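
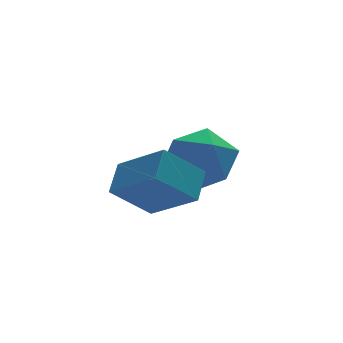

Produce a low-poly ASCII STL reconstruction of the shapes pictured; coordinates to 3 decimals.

solid 
facet normal -0.750 0.039 0.661
outer loop
vertex 1.666 1.566 0.858
vertex 0.997 2.68 0.033
vertex 1.192 0.911 0.359
endloop
endfacet
facet normal 0.435 -0.723 0.536
outer loop
vertex 2.183 0.86 -0.513
vertex 1.666 1.566 0.858
vertex 1.192 0.911 0.359
endloop
endfacet
facet normal -0.751 0.039 0.659
outer loop
vertex 1.192 0.911 0.359
vertex 0.997 2.68 0.033
vertex 0.524 2.026 -0.467
endloop
endfacet
facet normal -0.499 -0.689 -0.526
outer loop
vertex 0.524 2.026 -0.467
vertex 2.183 0.86 -0.513
vertex 1.192 0.911 0.359
endloop
endfacet
facet normal 0.498 0.689 0.526
outer loop
vertex 1.666 1.566 0.858
vertex 1.988 2.629 -0.839
vertex 0.997 2.68 0.033
endloop
endfacet
facet normal 0.434 -0.724 0.536
outer loop
vertex 2.656 1.514 -0.013
vertex 1.666 1.566 0.858
vertex 2.183 0.86 -0.513
endloop
endfacet
facet normal 0.499 0.689 0.526
outer loop
vertex 2.656 1.514 -0.013
vertex 1.988 2.629 -0.839
vertex 1.666 1.566 0.858
endloop
endfacet
facet normal -0.434 0.724 -0.536
outer loop
vertex 0.997 2.68 0.033
vertex 1.988 2.629 -0.839
vertex 0.524 2.026 -0.467
endloop
endfacet
facet normal -0.499 -0.689 -0.526
outer loop
vertex 1.514 1.974 -1.338
vertex 2.183 0.86 -0.513
vertex 0.524 2.026 -0.467
endloop
endfacet
facet normal -0.434 0.723 -0.537
outer loop
vertex 0.524 2.026 -0.467
vertex 1.988 2.629 -0.839
vertex 1.514 1.974 -1.338
endloop
endfacet
facet normal 0.750 -0.038 -0.660
outer loop
vertex 1.514 1.974 -1.338
vertex 2.656 1.514 -0.013
vertex 2.183 0.86 -0.513
endloop
endfacet
facet normal 0.750 -0.040 -0.660
outer loop
vertex 1.988 2.629 -0.839
vertex 2.656 1.514 -0.013
vertex 1.514 1.974 -1.338
endloop
endfacet
facet normal -0.233 0.598 0.767
outer loop
vertex 3.234 4.65 -0.53
vertex 2.849 3.843 -0.017
vertex 3.843 4.094 0.089
endloop
endfacet
facet normal 0.341 0.841 0.420
outer loop
vertex 3.234 4.65 -0.53
vertex 3.843 4.094 0.089
vertex 4.191 4.411 -0.828
endloop
endfacet
facet normal 0.157 0.953 -0.261
outer loop
vertex 3.234 4.65 -0.53
vertex 4.191 4.411 -0.828
vertex 3.412 4.355 -1.501
endloop
endfacet
facet normal -0.531 0.779 -0.334
outer loop
vertex 3.234 4.65 -0.53
vertex 3.412 4.355 -1.501
vertex 2.583 4.004 -1.0
endloop
endfacet
facet normal -0.772 0.560 0.301
outer loop
vertex 3.234 4.65 -0.53
vertex 2.583 4.004 -1.0
vertex 2.849 3.843 -0.017
endloop
endfacet
facet normal 0.839 0.330 0.432
outer loop
vertex 4.191 4.411 -0.828
vertex 3.843 4.094 0.089
vertex 4.397 3.456 -0.5
endloop
endfacet
facet normal -0.090 -0.063 0.994
outer loop
vertex 3.843 4.094 0.089
vertex 2.849 3.843 -0.017
vertex 3.568 3.105 0.001
endloop
endfacet
facet normal -0.963 -0.125 0.240
outer loop
vertex 2.849 3.843 -0.017
vertex 2.583 4.004 -1.0
vertex 2.789 3.049 -0.672
endloop
endfacet
facet normal -0.573 0.229 -0.787
outer loop
vertex 2.583 4.004 -1.0
vertex 3.412 4.355 -1.501
vertex 3.137 3.366 -1.589
endloop
endfacet
facet normal 0.541 0.511 -0.668
outer loop
vertex 3.412 4.355 -1.501
vertex 4.191 4.411 -0.828
vertex 4.131 3.617 -1.483
endloop
endfacet
facet normal 0.531 -0.779 0.334
outer loop
vertex 3.746 2.81 -0.97
vertex 4.397 3.456 -0.5
vertex 3.568 3.105 0.001
endloop
endfacet
facet normal -0.157 -0.953 0.261
outer loop
vertex 3.746 2.81 -0.97
vertex 3.568 3.105 0.001
vertex 2.789 3.049 -0.672
endloop
endfacet
facet normal -0.341 -0.841 -0.420
outer loop
vertex 3.746 2.81 -0.97
vertex 2.789 3.049 -0.672
vertex 3.137 3.366 -1.589
endloop
endfacet
facet normal 0.233 -0.598 -0.767
outer loop
vertex 3.746 2.81 -0.97
vertex 3.137 3.366 -1.589
vertex 4.131 3.617 -1.483
endloop
endfacet
facet normal 0.772 -0.560 -0.301
outer loop
vertex 3.746 2.81 -0.97
vertex 4.131 3.617 -1.483
vertex 4.397 3.456 -0.5
endloop
endfacet
facet normal 0.573 -0.229 0.787
outer loop
vertex 3.568 3.105 0.001
vertex 4.397 3.456 -0.5
vertex 3.843 4.094 0.089
endloop
endfacet
facet normal -0.541 -0.511 0.668
outer loop
vertex 2.789 3.049 -0.672
vertex 3.568 3.105 0.001
vertex 2.849 3.843 -0.017
endloop
endfacet
facet normal -0.839 -0.330 -0.432
outer loop
vertex 3.137 3.366 -1.589
vertex 2.789 3.049 -0.672
vertex 2.583 4.004 -1.0
endloop
endfacet
facet normal 0.090 0.063 -0.994
outer loop
vertex 4.131 3.617 -1.483
vertex 3.137 3.366 -1.589
vertex 3.412 4.355 -1.501
endloop
endfacet
facet normal 0.963 0.125 -0.240
outer loop
vertex 4.397 3.456 -0.5
vertex 4.131 3.617 -1.483
vertex 4.191 4.411 -0.828
endloop
endfacet

endsolid


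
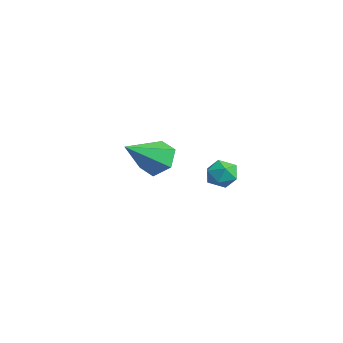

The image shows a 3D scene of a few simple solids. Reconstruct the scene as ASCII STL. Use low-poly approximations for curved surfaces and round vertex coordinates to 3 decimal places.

solid 
facet normal -0.995 -0.050 -0.084
outer loop
vertex 0.279 0.166 -3.317
vertex 0.252 -0.279 -2.732
vertex 0.208 0.45 -2.642
endloop
endfacet
facet normal -0.751 0.577 -0.322
outer loop
vertex 0.279 0.166 -3.317
vertex 0.208 0.45 -2.642
vertex 0.66 0.767 -3.128
endloop
endfacet
facet normal -0.286 0.448 -0.847
outer loop
vertex 0.279 0.166 -3.317
vertex 0.66 0.767 -3.128
vertex 0.984 0.234 -3.519
endloop
endfacet
facet normal -0.243 -0.259 -0.935
outer loop
vertex 0.279 0.166 -3.317
vertex 0.984 0.234 -3.519
vertex 0.732 -0.413 -3.274
endloop
endfacet
facet normal -0.681 -0.567 -0.463
outer loop
vertex 0.279 0.166 -3.317
vertex 0.732 -0.413 -3.274
vertex 0.252 -0.279 -2.732
endloop
endfacet
facet normal -0.398 0.893 0.212
outer loop
vertex 0.66 0.767 -3.128
vertex 0.208 0.45 -2.642
vertex 0.868 0.693 -2.426
endloop
endfacet
facet normal -0.794 -0.121 0.596
outer loop
vertex 0.208 0.45 -2.642
vertex 0.252 -0.279 -2.732
vertex 0.616 0.046 -2.181
endloop
endfacet
facet normal -0.286 -0.958 -0.016
outer loop
vertex 0.252 -0.279 -2.732
vertex 0.732 -0.413 -3.274
vertex 0.94 -0.487 -2.572
endloop
endfacet
facet normal 0.425 -0.461 -0.779
outer loop
vertex 0.732 -0.413 -3.274
vertex 0.984 0.234 -3.519
vertex 1.392 -0.17 -3.058
endloop
endfacet
facet normal 0.355 0.684 -0.638
outer loop
vertex 0.984 0.234 -3.519
vertex 0.66 0.767 -3.128
vertex 1.348 0.559 -2.968
endloop
endfacet
facet normal 0.243 0.259 0.935
outer loop
vertex 1.321 0.114 -2.383
vertex 0.868 0.693 -2.426
vertex 0.616 0.046 -2.181
endloop
endfacet
facet normal 0.286 -0.448 0.847
outer loop
vertex 1.321 0.114 -2.383
vertex 0.616 0.046 -2.181
vertex 0.94 -0.487 -2.572
endloop
endfacet
facet normal 0.751 -0.577 0.322
outer loop
vertex 1.321 0.114 -2.383
vertex 0.94 -0.487 -2.572
vertex 1.392 -0.17 -3.058
endloop
endfacet
facet normal 0.995 0.050 0.084
outer loop
vertex 1.321 0.114 -2.383
vertex 1.392 -0.17 -3.058
vertex 1.348 0.559 -2.968
endloop
endfacet
facet normal 0.681 0.567 0.463
outer loop
vertex 1.321 0.114 -2.383
vertex 1.348 0.559 -2.968
vertex 0.868 0.693 -2.426
endloop
endfacet
facet normal -0.425 0.461 0.779
outer loop
vertex 0.616 0.046 -2.181
vertex 0.868 0.693 -2.426
vertex 0.208 0.45 -2.642
endloop
endfacet
facet normal -0.355 -0.684 0.638
outer loop
vertex 0.94 -0.487 -2.572
vertex 0.616 0.046 -2.181
vertex 0.252 -0.279 -2.732
endloop
endfacet
facet normal 0.398 -0.893 -0.212
outer loop
vertex 1.392 -0.17 -3.058
vertex 0.94 -0.487 -2.572
vertex 0.732 -0.413 -3.274
endloop
endfacet
facet normal 0.794 0.121 -0.596
outer loop
vertex 1.348 0.559 -2.968
vertex 1.392 -0.17 -3.058
vertex 0.984 0.234 -3.519
endloop
endfacet
facet normal 0.286 0.958 0.016
outer loop
vertex 0.868 0.693 -2.426
vertex 1.348 0.559 -2.968
vertex 0.66 0.767 -3.128
endloop
endfacet
facet normal -0.397 0.750 -0.529
outer loop
vertex -3.918 -0.431 -3.201
vertex -4.337 -1.073 -3.796
vertex -4.808 -0.765 -3.006
endloop
endfacet
facet normal 0.118 0.247 0.962
outer loop
vertex -3.918 -0.431 -3.201
vertex -4.808 -0.765 -3.006
vertex -3.503 -2.647 -2.684
endloop
endfacet
facet normal -0.397 0.750 -0.529
outer loop
vertex -4.808 -0.765 -3.006
vertex -4.337 -1.073 -3.796
vertex -5.227 -1.406 -3.601
endloop
endfacet
facet normal -0.605 -0.292 0.741
outer loop
vertex -4.808 -0.765 -3.006
vertex -5.227 -1.406 -3.601
vertex -3.503 -2.647 -2.684
endloop
endfacet
facet normal -0.397 0.749 -0.530
outer loop
vertex -5.227 -1.406 -3.601
vertex -4.337 -1.073 -3.796
vertex -4.755 -1.715 -4.391
endloop
endfacet
facet normal -0.576 -0.817 -0.024
outer loop
vertex -5.227 -1.406 -3.601
vertex -4.755 -1.715 -4.391
vertex -3.503 -2.647 -2.684
endloop
endfacet
facet normal -0.398 0.749 -0.529
outer loop
vertex -4.755 -1.715 -4.391
vertex -4.337 -1.073 -3.796
vertex -3.866 -1.381 -4.586
endloop
endfacet
facet normal 0.177 -0.803 -0.569
outer loop
vertex -4.755 -1.715 -4.391
vertex -3.866 -1.381 -4.586
vertex -3.503 -2.647 -2.684
endloop
endfacet
facet normal -0.397 0.750 -0.529
outer loop
vertex -3.866 -1.381 -4.586
vertex -4.337 -1.073 -3.796
vertex -3.447 -0.739 -3.991
endloop
endfacet
facet normal 0.899 -0.265 -0.348
outer loop
vertex -3.866 -1.381 -4.586
vertex -3.447 -0.739 -3.991
vertex -3.503 -2.647 -2.684
endloop
endfacet
facet normal -0.397 0.750 -0.529
outer loop
vertex -3.447 -0.739 -3.991
vertex -4.337 -1.073 -3.796
vertex -3.918 -0.431 -3.201
endloop
endfacet
facet normal 0.871 0.260 0.417
outer loop
vertex -3.447 -0.739 -3.991
vertex -3.918 -0.431 -3.201
vertex -3.503 -2.647 -2.684
endloop
endfacet

endsolid


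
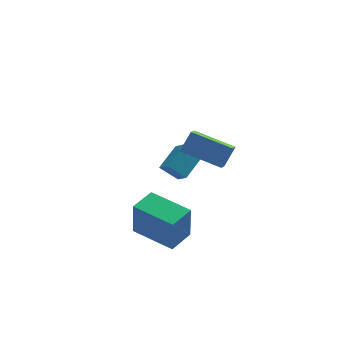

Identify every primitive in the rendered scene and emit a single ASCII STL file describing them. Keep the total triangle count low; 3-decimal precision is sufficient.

solid 
facet normal -0.665 -0.585 -0.464
outer loop
vertex 1.7 2.317 -3.282
vertex 0.931 2.652 -2.601
vertex 1.497 2.992 -3.842
endloop
endfacet
facet normal 0.711 -0.310 -0.631
outer loop
vertex 2.449 3.828 -3.179
vertex 1.7 2.317 -3.282
vertex 1.497 2.992 -3.842
endloop
endfacet
facet normal -0.666 -0.585 -0.464
outer loop
vertex 1.497 2.992 -3.842
vertex 0.931 2.652 -2.601
vertex 0.729 3.326 -3.161
endloop
endfacet
facet normal -0.225 0.750 -0.622
outer loop
vertex 0.729 3.326 -3.161
vertex 2.449 3.828 -3.179
vertex 1.497 2.992 -3.842
endloop
endfacet
facet normal 0.225 -0.750 0.623
outer loop
vertex 1.7 2.317 -3.282
vertex 1.883 3.488 -1.938
vertex 0.931 2.652 -2.601
endloop
endfacet
facet normal 0.712 -0.310 -0.630
outer loop
vertex 2.651 3.154 -2.619
vertex 1.7 2.317 -3.282
vertex 2.449 3.828 -3.179
endloop
endfacet
facet normal 0.226 -0.750 0.622
outer loop
vertex 2.651 3.154 -2.619
vertex 1.883 3.488 -1.938
vertex 1.7 2.317 -3.282
endloop
endfacet
facet normal -0.712 0.310 0.630
outer loop
vertex 0.931 2.652 -2.601
vertex 1.883 3.488 -1.938
vertex 0.729 3.326 -3.161
endloop
endfacet
facet normal -0.225 0.749 -0.623
outer loop
vertex 1.68 4.163 -2.498
vertex 2.449 3.828 -3.179
vertex 0.729 3.326 -3.161
endloop
endfacet
facet normal -0.712 0.309 0.631
outer loop
vertex 0.729 3.326 -3.161
vertex 1.883 3.488 -1.938
vertex 1.68 4.163 -2.498
endloop
endfacet
facet normal 0.665 0.585 0.464
outer loop
vertex 1.68 4.163 -2.498
vertex 2.651 3.154 -2.619
vertex 2.449 3.828 -3.179
endloop
endfacet
facet normal 0.666 0.585 0.464
outer loop
vertex 1.883 3.488 -1.938
vertex 2.651 3.154 -2.619
vertex 1.68 4.163 -2.498
endloop
endfacet
facet normal -0.515 -0.303 -0.802
outer loop
vertex 2.209 -1.48 0.016
vertex 0.708 -0.447 0.591
vertex 2.575 -0.639 -0.537
endloop
endfacet
facet normal 0.785 -0.540 -0.302
outer loop
vertex 3.132 -0.313 0.329
vertex 2.209 -1.48 0.016
vertex 2.575 -0.639 -0.537
endloop
endfacet
facet normal -0.515 -0.303 -0.802
outer loop
vertex 2.575 -0.639 -0.537
vertex 0.708 -0.447 0.591
vertex 1.074 0.393 0.038
endloop
endfacet
facet normal 0.342 0.785 -0.516
outer loop
vertex 1.074 0.393 0.038
vertex 3.132 -0.313 0.329
vertex 2.575 -0.639 -0.537
endloop
endfacet
facet normal -0.343 -0.785 0.516
outer loop
vertex 2.209 -1.48 0.016
vertex 1.265 -0.121 1.457
vertex 0.708 -0.447 0.591
endloop
endfacet
facet normal 0.786 -0.541 -0.301
outer loop
vertex 2.766 -1.153 0.882
vertex 2.209 -1.48 0.016
vertex 3.132 -0.313 0.329
endloop
endfacet
facet normal -0.342 -0.785 0.516
outer loop
vertex 2.766 -1.153 0.882
vertex 1.265 -0.121 1.457
vertex 2.209 -1.48 0.016
endloop
endfacet
facet normal -0.785 0.541 0.302
outer loop
vertex 0.708 -0.447 0.591
vertex 1.265 -0.121 1.457
vertex 1.074 0.393 0.038
endloop
endfacet
facet normal 0.342 0.785 -0.517
outer loop
vertex 1.631 0.72 0.904
vertex 3.132 -0.313 0.329
vertex 1.074 0.393 0.038
endloop
endfacet
facet normal -0.786 0.540 0.301
outer loop
vertex 1.074 0.393 0.038
vertex 1.265 -0.121 1.457
vertex 1.631 0.72 0.904
endloop
endfacet
facet normal 0.516 0.303 0.801
outer loop
vertex 1.631 0.72 0.904
vertex 2.766 -1.153 0.882
vertex 3.132 -0.313 0.329
endloop
endfacet
facet normal 0.515 0.303 0.802
outer loop
vertex 1.265 -0.121 1.457
vertex 2.766 -1.153 0.882
vertex 1.631 0.72 0.904
endloop
endfacet
facet normal -0.769 -0.628 -0.119
outer loop
vertex -0.198 -2.918 -2.053
vertex -1.5 -1.363 -1.837
vertex -0.155 -2.635 -3.83
endloop
endfacet
facet normal 0.638 -0.763 -0.106
outer loop
vertex 0.8 -1.857 -3.683
vertex -0.198 -2.918 -2.053
vertex -0.155 -2.635 -3.83
endloop
endfacet
facet normal -0.770 -0.627 -0.119
outer loop
vertex -0.155 -2.635 -3.83
vertex -1.5 -1.363 -1.837
vertex -1.456 -1.08 -3.614
endloop
endfacet
facet normal 0.024 0.157 -0.987
outer loop
vertex -1.456 -1.08 -3.614
vertex 0.8 -1.857 -3.683
vertex -0.155 -2.635 -3.83
endloop
endfacet
facet normal -0.024 -0.157 0.987
outer loop
vertex -0.198 -2.918 -2.053
vertex -0.545 -0.585 -1.69
vertex -1.5 -1.363 -1.837
endloop
endfacet
facet normal 0.638 -0.763 -0.106
outer loop
vertex 0.756 -2.14 -1.906
vertex -0.198 -2.918 -2.053
vertex 0.8 -1.857 -3.683
endloop
endfacet
facet normal -0.024 -0.157 0.987
outer loop
vertex 0.756 -2.14 -1.906
vertex -0.545 -0.585 -1.69
vertex -0.198 -2.918 -2.053
endloop
endfacet
facet normal -0.638 0.763 0.106
outer loop
vertex -1.5 -1.363 -1.837
vertex -0.545 -0.585 -1.69
vertex -1.456 -1.08 -3.614
endloop
endfacet
facet normal 0.024 0.157 -0.987
outer loop
vertex -0.502 -0.302 -3.467
vertex 0.8 -1.857 -3.683
vertex -1.456 -1.08 -3.614
endloop
endfacet
facet normal -0.638 0.763 0.106
outer loop
vertex -1.456 -1.08 -3.614
vertex -0.545 -0.585 -1.69
vertex -0.502 -0.302 -3.467
endloop
endfacet
facet normal 0.769 0.628 0.119
outer loop
vertex -0.502 -0.302 -3.467
vertex 0.756 -2.14 -1.906
vertex 0.8 -1.857 -3.683
endloop
endfacet
facet normal 0.770 0.627 0.119
outer loop
vertex -0.545 -0.585 -1.69
vertex 0.756 -2.14 -1.906
vertex -0.502 -0.302 -3.467
endloop
endfacet

endsolid


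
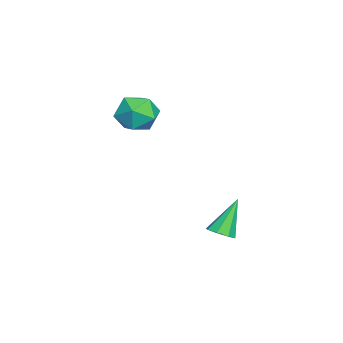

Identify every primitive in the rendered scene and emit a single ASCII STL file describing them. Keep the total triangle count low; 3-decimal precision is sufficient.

solid 
facet normal 0.336 -0.012 0.942
outer loop
vertex 1.702 -1.615 4.128
vertex 1.675 -2.771 4.123
vertex 2.632 -2.214 3.789
endloop
endfacet
facet normal 0.578 0.561 0.593
outer loop
vertex 1.702 -1.615 4.128
vertex 2.632 -2.214 3.789
vertex 2.31 -1.268 3.207
endloop
endfacet
facet normal 0.014 0.933 0.360
outer loop
vertex 1.702 -1.615 4.128
vertex 2.31 -1.268 3.207
vertex 1.154 -1.241 3.181
endloop
endfacet
facet normal -0.577 0.589 0.566
outer loop
vertex 1.702 -1.615 4.128
vertex 1.154 -1.241 3.181
vertex 0.762 -2.17 3.747
endloop
endfacet
facet normal -0.378 0.005 0.926
outer loop
vertex 1.702 -1.615 4.128
vertex 0.762 -2.17 3.747
vertex 1.675 -2.771 4.123
endloop
endfacet
facet normal 0.942 0.334 0.022
outer loop
vertex 2.31 -1.268 3.207
vertex 2.632 -2.214 3.789
vertex 2.658 -2.21 2.633
endloop
endfacet
facet normal 0.550 -0.593 0.588
outer loop
vertex 2.632 -2.214 3.789
vertex 1.675 -2.771 4.123
vertex 2.266 -3.139 3.199
endloop
endfacet
facet normal -0.604 -0.565 0.562
outer loop
vertex 1.675 -2.771 4.123
vertex 0.762 -2.17 3.747
vertex 1.11 -3.112 3.173
endloop
endfacet
facet normal -0.925 0.379 -0.020
outer loop
vertex 0.762 -2.17 3.747
vertex 1.154 -1.241 3.181
vertex 0.788 -2.166 2.591
endloop
endfacet
facet normal 0.030 0.935 -0.353
outer loop
vertex 1.154 -1.241 3.181
vertex 2.31 -1.268 3.207
vertex 1.745 -1.609 2.257
endloop
endfacet
facet normal 0.577 -0.589 -0.566
outer loop
vertex 1.718 -2.765 2.252
vertex 2.658 -2.21 2.633
vertex 2.266 -3.139 3.199
endloop
endfacet
facet normal -0.014 -0.933 -0.360
outer loop
vertex 1.718 -2.765 2.252
vertex 2.266 -3.139 3.199
vertex 1.11 -3.112 3.173
endloop
endfacet
facet normal -0.578 -0.561 -0.593
outer loop
vertex 1.718 -2.765 2.252
vertex 1.11 -3.112 3.173
vertex 0.788 -2.166 2.591
endloop
endfacet
facet normal -0.336 0.012 -0.942
outer loop
vertex 1.718 -2.765 2.252
vertex 0.788 -2.166 2.591
vertex 1.745 -1.609 2.257
endloop
endfacet
facet normal 0.378 -0.005 -0.926
outer loop
vertex 1.718 -2.765 2.252
vertex 1.745 -1.609 2.257
vertex 2.658 -2.21 2.633
endloop
endfacet
facet normal 0.925 -0.379 0.020
outer loop
vertex 2.266 -3.139 3.199
vertex 2.658 -2.21 2.633
vertex 2.632 -2.214 3.789
endloop
endfacet
facet normal -0.030 -0.935 0.353
outer loop
vertex 1.11 -3.112 3.173
vertex 2.266 -3.139 3.199
vertex 1.675 -2.771 4.123
endloop
endfacet
facet normal -0.942 -0.334 -0.022
outer loop
vertex 0.788 -2.166 2.591
vertex 1.11 -3.112 3.173
vertex 0.762 -2.17 3.747
endloop
endfacet
facet normal -0.550 0.593 -0.588
outer loop
vertex 1.745 -1.609 2.257
vertex 0.788 -2.166 2.591
vertex 1.154 -1.241 3.181
endloop
endfacet
facet normal 0.604 0.565 -0.562
outer loop
vertex 2.658 -2.21 2.633
vertex 1.745 -1.609 2.257
vertex 2.31 -1.268 3.207
endloop
endfacet
facet normal 0.451 -0.299 -0.841
outer loop
vertex 4.127 1.403 -2.58
vertex 3.814 1.932 -2.936
vertex 4.425 1.857 -2.582
endloop
endfacet
facet normal 0.534 -0.347 0.771
outer loop
vertex 4.127 1.403 -2.58
vertex 4.425 1.857 -2.582
vertex 2.886 2.548 -1.204
endloop
endfacet
facet normal 0.450 -0.300 -0.841
outer loop
vertex 4.425 1.857 -2.582
vertex 3.814 1.932 -2.936
vertex 4.366 2.355 -2.791
endloop
endfacet
facet normal 0.707 0.343 0.618
outer loop
vertex 4.425 1.857 -2.582
vertex 4.366 2.355 -2.791
vertex 2.886 2.548 -1.204
endloop
endfacet
facet normal 0.450 -0.299 -0.841
outer loop
vertex 4.366 2.355 -2.791
vertex 3.814 1.932 -2.936
vertex 3.983 2.605 -3.085
endloop
endfacet
facet normal 0.386 0.887 0.252
outer loop
vertex 4.366 2.355 -2.791
vertex 3.983 2.605 -3.085
vertex 2.886 2.548 -1.204
endloop
endfacet
facet normal 0.451 -0.299 -0.841
outer loop
vertex 3.983 2.605 -3.085
vertex 3.814 1.932 -2.936
vertex 3.502 2.461 -3.292
endloop
endfacet
facet normal -0.241 0.964 -0.111
outer loop
vertex 3.983 2.605 -3.085
vertex 3.502 2.461 -3.292
vertex 2.886 2.548 -1.204
endloop
endfacet
facet normal 0.451 -0.300 -0.841
outer loop
vertex 3.502 2.461 -3.292
vertex 3.814 1.932 -2.936
vertex 3.203 2.006 -3.29
endloop
endfacet
facet normal -0.807 0.529 -0.260
outer loop
vertex 3.502 2.461 -3.292
vertex 3.203 2.006 -3.29
vertex 2.886 2.548 -1.204
endloop
endfacet
facet normal 0.451 -0.299 -0.841
outer loop
vertex 3.203 2.006 -3.29
vertex 3.814 1.932 -2.936
vertex 3.263 1.508 -3.081
endloop
endfacet
facet normal -0.981 -0.163 -0.107
outer loop
vertex 3.203 2.006 -3.29
vertex 3.263 1.508 -3.081
vertex 2.886 2.548 -1.204
endloop
endfacet
facet normal 0.451 -0.298 -0.841
outer loop
vertex 3.263 1.508 -3.081
vertex 3.814 1.932 -2.936
vertex 3.646 1.258 -2.787
endloop
endfacet
facet normal -0.659 -0.706 0.259
outer loop
vertex 3.263 1.508 -3.081
vertex 3.646 1.258 -2.787
vertex 2.886 2.548 -1.204
endloop
endfacet
facet normal 0.452 -0.298 -0.841
outer loop
vertex 3.646 1.258 -2.787
vertex 3.814 1.932 -2.936
vertex 4.127 1.403 -2.58
endloop
endfacet
facet normal -0.032 -0.782 0.622
outer loop
vertex 3.646 1.258 -2.787
vertex 4.127 1.403 -2.58
vertex 2.886 2.548 -1.204
endloop
endfacet

endsolid


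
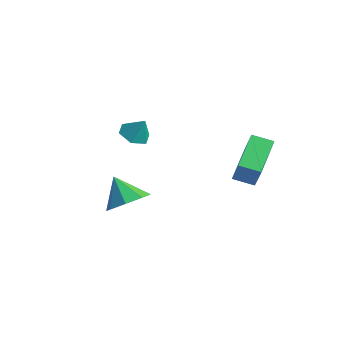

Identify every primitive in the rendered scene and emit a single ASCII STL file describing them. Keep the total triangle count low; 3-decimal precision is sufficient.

solid 
facet normal -0.490 0.195 -0.850
outer loop
vertex 0.551 3.329 2.312
vertex 1.348 4.008 2.008
vertex 1.552 1.73 1.368
endloop
endfacet
facet normal -0.731 -0.623 0.279
outer loop
vertex 2.352 1.412 2.752
vertex 0.551 3.329 2.312
vertex 1.552 1.73 1.368
endloop
endfacet
facet normal -0.491 0.195 -0.849
outer loop
vertex 1.552 1.73 1.368
vertex 1.348 4.008 2.008
vertex 2.349 2.408 1.063
endloop
endfacet
facet normal 0.474 -0.758 -0.448
outer loop
vertex 2.349 2.408 1.063
vertex 2.352 1.412 2.752
vertex 1.552 1.73 1.368
endloop
endfacet
facet normal -0.474 0.758 0.448
outer loop
vertex 0.551 3.329 2.312
vertex 2.148 3.69 3.392
vertex 1.348 4.008 2.008
endloop
endfacet
facet normal -0.731 -0.622 0.280
outer loop
vertex 1.351 3.012 3.697
vertex 0.551 3.329 2.312
vertex 2.352 1.412 2.752
endloop
endfacet
facet normal -0.474 0.758 0.447
outer loop
vertex 1.351 3.012 3.697
vertex 2.148 3.69 3.392
vertex 0.551 3.329 2.312
endloop
endfacet
facet normal 0.731 0.622 -0.280
outer loop
vertex 1.348 4.008 2.008
vertex 2.148 3.69 3.392
vertex 2.349 2.408 1.063
endloop
endfacet
facet normal 0.475 -0.758 -0.448
outer loop
vertex 3.149 2.091 2.448
vertex 2.352 1.412 2.752
vertex 2.349 2.408 1.063
endloop
endfacet
facet normal 0.731 0.623 -0.280
outer loop
vertex 2.349 2.408 1.063
vertex 2.148 3.69 3.392
vertex 3.149 2.091 2.448
endloop
endfacet
facet normal 0.490 -0.195 0.850
outer loop
vertex 3.149 2.091 2.448
vertex 1.351 3.012 3.697
vertex 2.352 1.412 2.752
endloop
endfacet
facet normal 0.490 -0.194 0.849
outer loop
vertex 2.148 3.69 3.392
vertex 1.351 3.012 3.697
vertex 3.149 2.091 2.448
endloop
endfacet
facet normal 0.642 0.033 -0.766
outer loop
vertex 0.13 -3.187 0.944
vertex -0.557 -2.523 0.397
vertex 0.275 -2.372 1.101
endloop
endfacet
facet normal 0.287 -0.230 0.930
outer loop
vertex 0.13 -3.187 0.944
vertex 0.275 -2.372 1.101
vertex -1.583 -2.577 1.623
endloop
endfacet
facet normal 0.642 0.033 -0.766
outer loop
vertex 0.275 -2.372 1.101
vertex -0.557 -2.523 0.397
vertex -0.067 -1.647 0.846
endloop
endfacet
facet normal 0.205 0.409 0.889
outer loop
vertex 0.275 -2.372 1.101
vertex -0.067 -1.647 0.846
vertex -1.583 -2.577 1.623
endloop
endfacet
facet normal 0.642 0.033 -0.766
outer loop
vertex -0.067 -1.647 0.846
vertex -0.557 -2.523 0.397
vertex -0.696 -1.435 0.328
endloop
endfacet
facet normal -0.199 0.799 0.568
outer loop
vertex -0.067 -1.647 0.846
vertex -0.696 -1.435 0.328
vertex -1.583 -2.577 1.623
endloop
endfacet
facet normal 0.642 0.033 -0.766
outer loop
vertex -0.696 -1.435 0.328
vertex -0.557 -2.523 0.397
vertex -1.243 -1.86 -0.149
endloop
endfacet
facet normal -0.687 0.710 0.155
outer loop
vertex -0.696 -1.435 0.328
vertex -1.243 -1.86 -0.149
vertex -1.583 -2.577 1.623
endloop
endfacet
facet normal 0.642 0.033 -0.766
outer loop
vertex -1.243 -1.86 -0.149
vertex -0.557 -2.523 0.397
vertex -1.388 -2.675 -0.306
endloop
endfacet
facet normal -0.975 0.194 -0.108
outer loop
vertex -1.243 -1.86 -0.149
vertex -1.388 -2.675 -0.306
vertex -1.583 -2.577 1.623
endloop
endfacet
facet normal 0.642 0.033 -0.766
outer loop
vertex -1.388 -2.675 -0.306
vertex -0.557 -2.523 0.397
vertex -1.046 -3.4 -0.051
endloop
endfacet
facet normal -0.893 -0.445 -0.068
outer loop
vertex -1.388 -2.675 -0.306
vertex -1.046 -3.4 -0.051
vertex -1.583 -2.577 1.623
endloop
endfacet
facet normal 0.642 0.033 -0.766
outer loop
vertex -1.046 -3.4 -0.051
vertex -0.557 -2.523 0.397
vertex -0.417 -3.612 0.467
endloop
endfacet
facet normal -0.490 -0.834 0.253
outer loop
vertex -1.046 -3.4 -0.051
vertex -0.417 -3.612 0.467
vertex -1.583 -2.577 1.623
endloop
endfacet
facet normal 0.642 0.033 -0.766
outer loop
vertex -0.417 -3.612 0.467
vertex -0.557 -2.523 0.397
vertex 0.13 -3.187 0.944
endloop
endfacet
facet normal -0.002 -0.746 0.666
outer loop
vertex -0.417 -3.612 0.467
vertex 0.13 -3.187 0.944
vertex -1.583 -2.577 1.623
endloop
endfacet
facet normal -0.443 -0.214 -0.871
outer loop
vertex -2.914 0.261 2.11
vertex -3.612 0.094 2.506
vertex -3.463 0.856 2.243
endloop
endfacet
facet normal 0.740 0.671 0.050
outer loop
vertex -2.914 0.261 2.11
vertex -3.463 0.856 2.243
vertex -3.088 0.346 3.534
endloop
endfacet
facet normal -0.444 -0.214 -0.870
outer loop
vertex -3.463 0.856 2.243
vertex -3.612 0.094 2.506
vertex -4.161 0.688 2.64
endloop
endfacet
facet normal -0.013 0.929 0.371
outer loop
vertex -3.463 0.856 2.243
vertex -4.161 0.688 2.64
vertex -3.088 0.346 3.534
endloop
endfacet
facet normal -0.444 -0.214 -0.870
outer loop
vertex -4.161 0.688 2.64
vertex -3.612 0.094 2.506
vertex -4.309 -0.074 2.903
endloop
endfacet
facet normal -0.524 0.367 0.769
outer loop
vertex -4.161 0.688 2.64
vertex -4.309 -0.074 2.903
vertex -3.088 0.346 3.534
endloop
endfacet
facet normal -0.444 -0.215 -0.870
outer loop
vertex -4.309 -0.074 2.903
vertex -3.612 0.094 2.506
vertex -3.76 -0.669 2.77
endloop
endfacet
facet normal -0.283 -0.450 0.847
outer loop
vertex -4.309 -0.074 2.903
vertex -3.76 -0.669 2.77
vertex -3.088 0.346 3.534
endloop
endfacet
facet normal -0.444 -0.215 -0.870
outer loop
vertex -3.76 -0.669 2.77
vertex -3.612 0.094 2.506
vertex -3.063 -0.501 2.373
endloop
endfacet
facet normal 0.471 -0.708 0.527
outer loop
vertex -3.76 -0.669 2.77
vertex -3.063 -0.501 2.373
vertex -3.088 0.346 3.534
endloop
endfacet
facet normal -0.443 -0.214 -0.871
outer loop
vertex -3.063 -0.501 2.373
vertex -3.612 0.094 2.506
vertex -2.914 0.261 2.11
endloop
endfacet
facet normal 0.981 -0.147 0.129
outer loop
vertex -3.063 -0.501 2.373
vertex -2.914 0.261 2.11
vertex -3.088 0.346 3.534
endloop
endfacet

endsolid


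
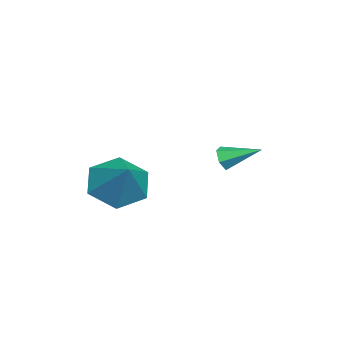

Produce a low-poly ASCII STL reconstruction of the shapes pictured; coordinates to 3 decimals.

solid 
facet normal -0.682 -0.326 -0.655
outer loop
vertex 1.406 -1.179 -4.005
vertex 0.694 -1.261 -3.223
vertex 0.783 -0.355 -3.767
endloop
endfacet
facet normal 0.711 0.629 -0.315
outer loop
vertex 1.406 -1.179 -4.005
vertex 0.783 -0.355 -3.767
vertex 1.826 -0.719 -2.137
endloop
endfacet
facet normal -0.681 -0.326 -0.655
outer loop
vertex 0.783 -0.355 -3.767
vertex 0.694 -1.261 -3.223
vertex 0.071 -0.436 -2.986
endloop
endfacet
facet normal 0.076 0.982 0.171
outer loop
vertex 0.783 -0.355 -3.767
vertex 0.071 -0.436 -2.986
vertex 1.826 -0.719 -2.137
endloop
endfacet
facet normal -0.682 -0.327 -0.655
outer loop
vertex 0.071 -0.436 -2.986
vertex 0.694 -1.261 -3.223
vertex -0.017 -1.342 -2.442
endloop
endfacet
facet normal -0.306 0.512 0.803
outer loop
vertex 0.071 -0.436 -2.986
vertex -0.017 -1.342 -2.442
vertex 1.826 -0.719 -2.137
endloop
endfacet
facet normal -0.682 -0.326 -0.655
outer loop
vertex -0.017 -1.342 -2.442
vertex 0.694 -1.261 -3.223
vertex 0.605 -2.166 -2.68
endloop
endfacet
facet normal -0.051 -0.313 0.948
outer loop
vertex -0.017 -1.342 -2.442
vertex 0.605 -2.166 -2.68
vertex 1.826 -0.719 -2.137
endloop
endfacet
facet normal -0.682 -0.326 -0.655
outer loop
vertex 0.605 -2.166 -2.68
vertex 0.694 -1.261 -3.223
vertex 1.317 -2.085 -3.461
endloop
endfacet
facet normal 0.584 -0.667 0.463
outer loop
vertex 0.605 -2.166 -2.68
vertex 1.317 -2.085 -3.461
vertex 1.826 -0.719 -2.137
endloop
endfacet
facet normal -0.682 -0.326 -0.655
outer loop
vertex 1.317 -2.085 -3.461
vertex 0.694 -1.261 -3.223
vertex 1.406 -1.179 -4.005
endloop
endfacet
facet normal 0.966 -0.196 -0.169
outer loop
vertex 1.317 -2.085 -3.461
vertex 1.406 -1.179 -4.005
vertex 1.826 -0.719 -2.137
endloop
endfacet
facet normal -0.097 -0.919 -0.383
outer loop
vertex -2.598 1.633 -3.895
vertex -2.896 1.501 -3.503
vertex -3.103 1.699 -3.925
endloop
endfacet
facet normal 0.128 0.638 -0.759
outer loop
vertex -2.598 1.633 -3.895
vertex -3.103 1.699 -3.925
vertex -2.764 2.759 -2.977
endloop
endfacet
facet normal -0.097 -0.919 -0.383
outer loop
vertex -3.103 1.699 -3.925
vertex -2.896 1.501 -3.503
vertex -3.401 1.567 -3.533
endloop
endfacet
facet normal -0.737 0.566 -0.370
outer loop
vertex -3.103 1.699 -3.925
vertex -3.401 1.567 -3.533
vertex -2.764 2.759 -2.977
endloop
endfacet
facet normal -0.097 -0.918 -0.383
outer loop
vertex -3.401 1.567 -3.533
vertex -2.896 1.501 -3.503
vertex -3.195 1.369 -3.111
endloop
endfacet
facet normal -0.836 0.210 0.507
outer loop
vertex -3.401 1.567 -3.533
vertex -3.195 1.369 -3.111
vertex -2.764 2.759 -2.977
endloop
endfacet
facet normal -0.097 -0.918 -0.383
outer loop
vertex -3.195 1.369 -3.111
vertex -2.896 1.501 -3.503
vertex -2.69 1.303 -3.081
endloop
endfacet
facet normal -0.069 -0.075 0.995
outer loop
vertex -3.195 1.369 -3.111
vertex -2.69 1.303 -3.081
vertex -2.764 2.759 -2.977
endloop
endfacet
facet normal -0.097 -0.918 -0.384
outer loop
vertex -2.69 1.303 -3.081
vertex -2.896 1.501 -3.503
vertex -2.392 1.435 -3.472
endloop
endfacet
facet normal 0.796 -0.003 0.606
outer loop
vertex -2.69 1.303 -3.081
vertex -2.392 1.435 -3.472
vertex -2.764 2.759 -2.977
endloop
endfacet
facet normal -0.097 -0.919 -0.383
outer loop
vertex -2.392 1.435 -3.472
vertex -2.896 1.501 -3.503
vertex -2.598 1.633 -3.895
endloop
endfacet
facet normal 0.896 0.353 -0.271
outer loop
vertex -2.392 1.435 -3.472
vertex -2.598 1.633 -3.895
vertex -2.764 2.759 -2.977
endloop
endfacet

endsolid


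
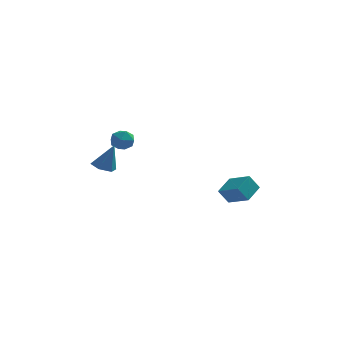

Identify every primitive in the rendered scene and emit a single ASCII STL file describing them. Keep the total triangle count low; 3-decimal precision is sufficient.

solid 
facet normal -0.355 -0.055 -0.933
outer loop
vertex -3.272 -1.746 -0.456
vertex -3.913 -1.914 -0.202
vertex -3.74 -1.233 -0.308
endloop
endfacet
facet normal 0.746 0.663 0.063
outer loop
vertex -3.272 -1.746 -0.456
vertex -3.74 -1.233 -0.308
vertex -3.347 -1.826 1.282
endloop
endfacet
facet normal -0.357 -0.055 -0.933
outer loop
vertex -3.74 -1.233 -0.308
vertex -3.913 -1.914 -0.202
vertex -4.381 -1.401 -0.053
endloop
endfacet
facet normal -0.096 0.925 0.369
outer loop
vertex -3.74 -1.233 -0.308
vertex -4.381 -1.401 -0.053
vertex -3.347 -1.826 1.282
endloop
endfacet
facet normal -0.357 -0.055 -0.933
outer loop
vertex -4.381 -1.401 -0.053
vertex -3.913 -1.914 -0.202
vertex -4.554 -2.082 0.053
endloop
endfacet
facet normal -0.713 0.281 0.642
outer loop
vertex -4.381 -1.401 -0.053
vertex -4.554 -2.082 0.053
vertex -3.347 -1.826 1.282
endloop
endfacet
facet normal -0.356 -0.056 -0.933
outer loop
vertex -4.554 -2.082 0.053
vertex -3.913 -1.914 -0.202
vertex -4.086 -2.594 -0.095
endloop
endfacet
facet normal -0.489 -0.623 0.610
outer loop
vertex -4.554 -2.082 0.053
vertex -4.086 -2.594 -0.095
vertex -3.347 -1.826 1.282
endloop
endfacet
facet normal -0.356 -0.056 -0.933
outer loop
vertex -4.086 -2.594 -0.095
vertex -3.913 -1.914 -0.202
vertex -3.445 -2.426 -0.35
endloop
endfacet
facet normal 0.353 -0.885 0.304
outer loop
vertex -4.086 -2.594 -0.095
vertex -3.445 -2.426 -0.35
vertex -3.347 -1.826 1.282
endloop
endfacet
facet normal -0.355 -0.055 -0.933
outer loop
vertex -3.445 -2.426 -0.35
vertex -3.913 -1.914 -0.202
vertex -3.272 -1.746 -0.456
endloop
endfacet
facet normal 0.970 -0.242 0.031
outer loop
vertex -3.445 -2.426 -0.35
vertex -3.272 -1.746 -0.456
vertex -3.347 -1.826 1.282
endloop
endfacet
facet normal -0.984 -0.143 0.104
outer loop
vertex -3.758 0.779 0.631
vertex -3.662 0.036 0.518
vertex -3.629 0.321 1.219
endloop
endfacet
facet normal -0.766 0.415 0.491
outer loop
vertex -3.758 0.779 0.631
vertex -3.629 0.321 1.219
vertex -3.287 0.995 1.183
endloop
endfacet
facet normal -0.462 0.886 0.047
outer loop
vertex -3.758 0.779 0.631
vertex -3.287 0.995 1.183
vertex -3.108 1.127 0.459
endloop
endfacet
facet normal -0.493 0.618 -0.613
outer loop
vertex -3.758 0.779 0.631
vertex -3.108 1.127 0.459
vertex -3.34 0.535 0.049
endloop
endfacet
facet normal -0.816 -0.017 -0.578
outer loop
vertex -3.758 0.779 0.631
vertex -3.34 0.535 0.049
vertex -3.662 0.036 0.518
endloop
endfacet
facet normal -0.265 0.185 0.946
outer loop
vertex -3.287 0.995 1.183
vertex -3.629 0.321 1.219
vertex -2.9 0.385 1.411
endloop
endfacet
facet normal -0.620 -0.716 0.320
outer loop
vertex -3.629 0.321 1.219
vertex -3.662 0.036 0.518
vertex -3.132 -0.207 1.001
endloop
endfacet
facet normal -0.347 -0.514 -0.785
outer loop
vertex -3.662 0.036 0.518
vertex -3.34 0.535 0.049
vertex -2.953 -0.075 0.277
endloop
endfacet
facet normal 0.176 0.513 -0.840
outer loop
vertex -3.34 0.535 0.049
vertex -3.108 1.127 0.459
vertex -2.611 0.599 0.241
endloop
endfacet
facet normal 0.226 0.947 0.229
outer loop
vertex -3.108 1.127 0.459
vertex -3.287 0.995 1.183
vertex -2.578 0.884 0.942
endloop
endfacet
facet normal 0.493 -0.618 0.613
outer loop
vertex -2.482 0.141 0.829
vertex -2.9 0.385 1.411
vertex -3.132 -0.207 1.001
endloop
endfacet
facet normal 0.462 -0.886 -0.047
outer loop
vertex -2.482 0.141 0.829
vertex -3.132 -0.207 1.001
vertex -2.953 -0.075 0.277
endloop
endfacet
facet normal 0.766 -0.415 -0.491
outer loop
vertex -2.482 0.141 0.829
vertex -2.953 -0.075 0.277
vertex -2.611 0.599 0.241
endloop
endfacet
facet normal 0.984 0.143 -0.104
outer loop
vertex -2.482 0.141 0.829
vertex -2.611 0.599 0.241
vertex -2.578 0.884 0.942
endloop
endfacet
facet normal 0.816 0.017 0.578
outer loop
vertex -2.482 0.141 0.829
vertex -2.578 0.884 0.942
vertex -2.9 0.385 1.411
endloop
endfacet
facet normal -0.176 -0.513 0.840
outer loop
vertex -3.132 -0.207 1.001
vertex -2.9 0.385 1.411
vertex -3.629 0.321 1.219
endloop
endfacet
facet normal -0.226 -0.947 -0.229
outer loop
vertex -2.953 -0.075 0.277
vertex -3.132 -0.207 1.001
vertex -3.662 0.036 0.518
endloop
endfacet
facet normal 0.265 -0.185 -0.946
outer loop
vertex -2.611 0.599 0.241
vertex -2.953 -0.075 0.277
vertex -3.34 0.535 0.049
endloop
endfacet
facet normal 0.620 0.716 -0.320
outer loop
vertex -2.578 0.884 0.942
vertex -2.611 0.599 0.241
vertex -3.108 1.127 0.459
endloop
endfacet
facet normal 0.347 0.514 0.785
outer loop
vertex -2.9 0.385 1.411
vertex -2.578 0.884 0.942
vertex -3.287 0.995 1.183
endloop
endfacet
facet normal -0.540 -0.088 0.837
outer loop
vertex 3.584 -2.336 -0.546
vertex 2.557 -1.505 -1.121
vertex 3.028 -3.343 -1.011
endloop
endfacet
facet normal 0.712 -0.577 0.399
outer loop
vertex 3.563 -3.255 -1.839
vertex 3.584 -2.336 -0.546
vertex 3.028 -3.343 -1.011
endloop
endfacet
facet normal -0.540 -0.088 0.837
outer loop
vertex 3.028 -3.343 -1.011
vertex 2.557 -1.505 -1.121
vertex 2.002 -2.512 -1.585
endloop
endfacet
facet normal -0.447 -0.812 -0.375
outer loop
vertex 2.002 -2.512 -1.585
vertex 3.563 -3.255 -1.839
vertex 3.028 -3.343 -1.011
endloop
endfacet
facet normal 0.447 0.812 0.375
outer loop
vertex 3.584 -2.336 -0.546
vertex 3.092 -1.417 -1.949
vertex 2.557 -1.505 -1.121
endloop
endfacet
facet normal 0.713 -0.577 0.398
outer loop
vertex 4.118 -2.248 -1.375
vertex 3.584 -2.336 -0.546
vertex 3.563 -3.255 -1.839
endloop
endfacet
facet normal 0.448 0.812 0.375
outer loop
vertex 4.118 -2.248 -1.375
vertex 3.092 -1.417 -1.949
vertex 3.584 -2.336 -0.546
endloop
endfacet
facet normal -0.713 0.577 -0.399
outer loop
vertex 2.557 -1.505 -1.121
vertex 3.092 -1.417 -1.949
vertex 2.002 -2.512 -1.585
endloop
endfacet
facet normal -0.447 -0.812 -0.374
outer loop
vertex 2.536 -2.424 -2.414
vertex 3.563 -3.255 -1.839
vertex 2.002 -2.512 -1.585
endloop
endfacet
facet normal -0.713 0.577 -0.398
outer loop
vertex 2.002 -2.512 -1.585
vertex 3.092 -1.417 -1.949
vertex 2.536 -2.424 -2.414
endloop
endfacet
facet normal 0.540 0.088 -0.837
outer loop
vertex 2.536 -2.424 -2.414
vertex 4.118 -2.248 -1.375
vertex 3.563 -3.255 -1.839
endloop
endfacet
facet normal 0.540 0.088 -0.837
outer loop
vertex 3.092 -1.417 -1.949
vertex 4.118 -2.248 -1.375
vertex 2.536 -2.424 -2.414
endloop
endfacet

endsolid


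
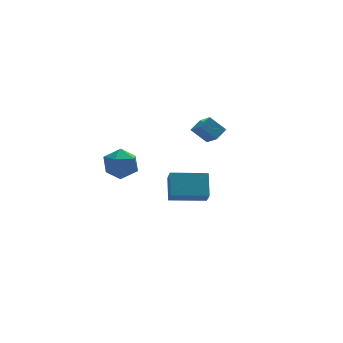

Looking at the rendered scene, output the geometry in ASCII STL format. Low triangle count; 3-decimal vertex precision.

solid 
facet normal -0.986 0.148 0.072
outer loop
vertex 0.268 -4.074 0.848
vertex 0.491 -3.041 1.78
vertex 0.314 -3.404 0.094
endloop
endfacet
facet normal -0.158 -0.733 -0.661
outer loop
vertex 2.149 -3.679 -0.04
vertex 0.268 -4.074 0.848
vertex 0.314 -3.404 0.094
endloop
endfacet
facet normal -0.986 0.148 0.072
outer loop
vertex 0.314 -3.404 0.094
vertex 0.491 -3.041 1.78
vertex 0.537 -2.37 1.026
endloop
endfacet
facet normal 0.045 0.663 -0.747
outer loop
vertex 0.537 -2.37 1.026
vertex 2.149 -3.679 -0.04
vertex 0.314 -3.404 0.094
endloop
endfacet
facet normal -0.045 -0.664 0.747
outer loop
vertex 0.268 -4.074 0.848
vertex 2.326 -3.316 1.646
vertex 0.491 -3.041 1.78
endloop
endfacet
facet normal -0.159 -0.733 -0.662
outer loop
vertex 2.103 -4.35 0.714
vertex 0.268 -4.074 0.848
vertex 2.149 -3.679 -0.04
endloop
endfacet
facet normal -0.045 -0.663 0.747
outer loop
vertex 2.103 -4.35 0.714
vertex 2.326 -3.316 1.646
vertex 0.268 -4.074 0.848
endloop
endfacet
facet normal 0.158 0.733 0.662
outer loop
vertex 0.491 -3.041 1.78
vertex 2.326 -3.316 1.646
vertex 0.537 -2.37 1.026
endloop
endfacet
facet normal 0.045 0.664 -0.747
outer loop
vertex 2.372 -2.646 0.892
vertex 2.149 -3.679 -0.04
vertex 0.537 -2.37 1.026
endloop
endfacet
facet normal 0.159 0.733 0.661
outer loop
vertex 0.537 -2.37 1.026
vertex 2.326 -3.316 1.646
vertex 2.372 -2.646 0.892
endloop
endfacet
facet normal 0.986 -0.148 -0.072
outer loop
vertex 2.372 -2.646 0.892
vertex 2.103 -4.35 0.714
vertex 2.149 -3.679 -0.04
endloop
endfacet
facet normal 0.986 -0.148 -0.072
outer loop
vertex 2.326 -3.316 1.646
vertex 2.103 -4.35 0.714
vertex 2.372 -2.646 0.892
endloop
endfacet
facet normal -0.604 0.797 -0.016
outer loop
vertex -1.222 3.499 -1.49
vertex -1.432 3.36 -0.48
vertex -0.632 3.961 -0.767
endloop
endfacet
facet normal -0.077 0.867 -0.492
outer loop
vertex -1.222 3.499 -1.49
vertex -0.632 3.961 -0.767
vertex -0.187 3.527 -1.602
endloop
endfacet
facet normal -0.111 0.316 -0.942
outer loop
vertex -1.222 3.499 -1.49
vertex -0.187 3.527 -1.602
vertex -0.712 2.658 -1.832
endloop
endfacet
facet normal -0.659 -0.097 -0.746
outer loop
vertex -1.222 3.499 -1.49
vertex -0.712 2.658 -1.832
vertex -1.482 2.555 -1.138
endloop
endfacet
facet normal -0.964 0.201 -0.173
outer loop
vertex -1.222 3.499 -1.49
vertex -1.482 2.555 -1.138
vertex -1.432 3.36 -0.48
endloop
endfacet
facet normal 0.543 0.828 -0.141
outer loop
vertex -0.187 3.527 -1.602
vertex -0.632 3.961 -0.767
vertex 0.242 3.405 -0.662
endloop
endfacet
facet normal -0.310 0.713 0.629
outer loop
vertex -0.632 3.961 -0.767
vertex -1.432 3.36 -0.48
vertex -0.528 3.302 0.032
endloop
endfacet
facet normal -0.893 -0.251 0.375
outer loop
vertex -1.432 3.36 -0.48
vertex -1.482 2.555 -1.138
vertex -1.053 2.433 -0.198
endloop
endfacet
facet normal -0.399 -0.732 -0.552
outer loop
vertex -1.482 2.555 -1.138
vertex -0.712 2.658 -1.832
vertex -0.608 1.999 -1.033
endloop
endfacet
facet normal 0.489 -0.065 -0.870
outer loop
vertex -0.712 2.658 -1.832
vertex -0.187 3.527 -1.602
vertex 0.192 2.6 -1.32
endloop
endfacet
facet normal 0.659 0.097 0.746
outer loop
vertex -0.018 2.461 -0.31
vertex 0.242 3.405 -0.662
vertex -0.528 3.302 0.032
endloop
endfacet
facet normal 0.111 -0.316 0.942
outer loop
vertex -0.018 2.461 -0.31
vertex -0.528 3.302 0.032
vertex -1.053 2.433 -0.198
endloop
endfacet
facet normal 0.077 -0.867 0.492
outer loop
vertex -0.018 2.461 -0.31
vertex -1.053 2.433 -0.198
vertex -0.608 1.999 -1.033
endloop
endfacet
facet normal 0.604 -0.797 0.016
outer loop
vertex -0.018 2.461 -0.31
vertex -0.608 1.999 -1.033
vertex 0.192 2.6 -1.32
endloop
endfacet
facet normal 0.964 -0.201 0.173
outer loop
vertex -0.018 2.461 -0.31
vertex 0.192 2.6 -1.32
vertex 0.242 3.405 -0.662
endloop
endfacet
facet normal 0.399 0.732 0.552
outer loop
vertex -0.528 3.302 0.032
vertex 0.242 3.405 -0.662
vertex -0.632 3.961 -0.767
endloop
endfacet
facet normal -0.489 0.065 0.870
outer loop
vertex -1.053 2.433 -0.198
vertex -0.528 3.302 0.032
vertex -1.432 3.36 -0.48
endloop
endfacet
facet normal -0.543 -0.828 0.141
outer loop
vertex -0.608 1.999 -1.033
vertex -1.053 2.433 -0.198
vertex -1.482 2.555 -1.138
endloop
endfacet
facet normal 0.310 -0.713 -0.629
outer loop
vertex 0.192 2.6 -1.32
vertex -0.608 1.999 -1.033
vertex -0.712 2.658 -1.832
endloop
endfacet
facet normal 0.893 0.251 -0.375
outer loop
vertex 0.242 3.405 -0.662
vertex 0.192 2.6 -1.32
vertex -0.187 3.527 -1.602
endloop
endfacet
facet normal -0.654 0.336 0.677
outer loop
vertex 3.119 1.284 2.256
vertex 3.731 1.721 2.63
vertex 2.87 2.25 1.536
endloop
endfacet
facet normal -0.729 -0.520 -0.445
outer loop
vertex 3.629 1.859 0.75
vertex 3.119 1.284 2.256
vertex 2.87 2.25 1.536
endloop
endfacet
facet normal -0.654 0.337 0.678
outer loop
vertex 2.87 2.25 1.536
vertex 3.731 1.721 2.63
vertex 3.483 2.687 1.91
endloop
endfacet
facet normal -0.202 0.785 -0.586
outer loop
vertex 3.483 2.687 1.91
vertex 3.629 1.859 0.75
vertex 2.87 2.25 1.536
endloop
endfacet
facet normal 0.202 -0.785 0.586
outer loop
vertex 3.119 1.284 2.256
vertex 4.49 1.33 1.844
vertex 3.731 1.721 2.63
endloop
endfacet
facet normal -0.730 -0.519 -0.445
outer loop
vertex 3.877 0.893 1.47
vertex 3.119 1.284 2.256
vertex 3.629 1.859 0.75
endloop
endfacet
facet normal 0.202 -0.785 0.586
outer loop
vertex 3.877 0.893 1.47
vertex 4.49 1.33 1.844
vertex 3.119 1.284 2.256
endloop
endfacet
facet normal 0.729 0.519 0.446
outer loop
vertex 3.731 1.721 2.63
vertex 4.49 1.33 1.844
vertex 3.483 2.687 1.91
endloop
endfacet
facet normal -0.202 0.785 -0.586
outer loop
vertex 4.241 2.296 1.124
vertex 3.629 1.859 0.75
vertex 3.483 2.687 1.91
endloop
endfacet
facet normal 0.729 0.520 0.445
outer loop
vertex 3.483 2.687 1.91
vertex 4.49 1.33 1.844
vertex 4.241 2.296 1.124
endloop
endfacet
facet normal 0.654 -0.337 -0.677
outer loop
vertex 4.241 2.296 1.124
vertex 3.877 0.893 1.47
vertex 3.629 1.859 0.75
endloop
endfacet
facet normal 0.654 -0.337 -0.678
outer loop
vertex 4.49 1.33 1.844
vertex 3.877 0.893 1.47
vertex 4.241 2.296 1.124
endloop
endfacet

endsolid


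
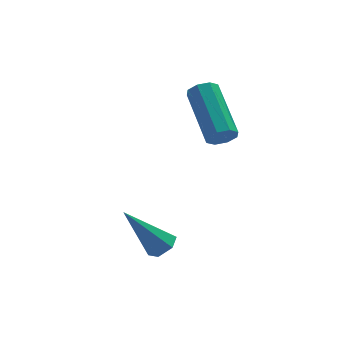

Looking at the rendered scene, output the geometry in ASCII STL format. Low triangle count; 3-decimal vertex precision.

solid 
facet normal 0.034 -0.882 -0.469
outer loop
vertex 3.628 0.843 2.199
vertex 3.465 1.075 1.751
vertex 3.937 0.976 1.971
endloop
endfacet
facet normal 0.649 -0.339 0.681
outer loop
vertex 3.628 0.843 2.199
vertex 3.937 0.976 1.971
vertex 3.558 2.712 3.196
endloop
endfacet
facet normal 0.647 -0.340 0.682
outer loop
vertex 3.558 2.712 3.196
vertex 3.937 0.976 1.971
vertex 3.867 2.845 2.969
endloop
endfacet
facet normal -0.033 0.881 0.471
outer loop
vertex 3.558 2.712 3.196
vertex 3.867 2.845 2.969
vertex 3.395 2.945 2.749
endloop
endfacet
facet normal 0.034 -0.882 -0.470
outer loop
vertex 3.937 0.976 1.971
vertex 3.465 1.075 1.751
vertex 3.969 1.167 1.615
endloop
endfacet
facet normal 0.996 -0.008 0.085
outer loop
vertex 3.937 0.976 1.971
vertex 3.969 1.167 1.615
vertex 3.867 2.845 2.969
endloop
endfacet
facet normal 0.996 -0.008 0.085
outer loop
vertex 3.867 2.845 2.969
vertex 3.969 1.167 1.615
vertex 3.899 3.036 2.612
endloop
endfacet
facet normal -0.032 0.882 0.469
outer loop
vertex 3.867 2.845 2.969
vertex 3.899 3.036 2.612
vertex 3.395 2.945 2.749
endloop
endfacet
facet normal 0.034 -0.882 -0.470
outer loop
vertex 3.969 1.167 1.615
vertex 3.465 1.075 1.751
vertex 3.706 1.304 1.339
endloop
endfacet
facet normal 0.760 0.328 -0.561
outer loop
vertex 3.969 1.167 1.615
vertex 3.706 1.304 1.339
vertex 3.899 3.036 2.612
endloop
endfacet
facet normal 0.760 0.327 -0.561
outer loop
vertex 3.899 3.036 2.612
vertex 3.706 1.304 1.339
vertex 3.636 3.174 2.336
endloop
endfacet
facet normal -0.031 0.882 0.471
outer loop
vertex 3.899 3.036 2.612
vertex 3.636 3.174 2.336
vertex 3.395 2.945 2.749
endloop
endfacet
facet normal 0.032 -0.881 -0.471
outer loop
vertex 3.706 1.304 1.339
vertex 3.465 1.075 1.751
vertex 3.302 1.308 1.304
endloop
endfacet
facet normal 0.081 0.471 -0.878
outer loop
vertex 3.706 1.304 1.339
vertex 3.302 1.308 1.304
vertex 3.636 3.174 2.336
endloop
endfacet
facet normal 0.080 0.471 -0.878
outer loop
vertex 3.636 3.174 2.336
vertex 3.302 1.308 1.304
vertex 3.232 3.177 2.301
endloop
endfacet
facet normal -0.034 0.882 0.469
outer loop
vertex 3.636 3.174 2.336
vertex 3.232 3.177 2.301
vertex 3.395 2.945 2.749
endloop
endfacet
facet normal 0.033 -0.881 -0.471
outer loop
vertex 3.302 1.308 1.304
vertex 3.465 1.075 1.751
vertex 2.993 1.175 1.531
endloop
endfacet
facet normal -0.647 0.340 -0.682
outer loop
vertex 3.302 1.308 1.304
vertex 2.993 1.175 1.531
vertex 3.232 3.177 2.301
endloop
endfacet
facet normal -0.649 0.339 -0.681
outer loop
vertex 3.232 3.177 2.301
vertex 2.993 1.175 1.531
vertex 2.923 3.044 2.529
endloop
endfacet
facet normal -0.034 0.882 0.469
outer loop
vertex 3.232 3.177 2.301
vertex 2.923 3.044 2.529
vertex 3.395 2.945 2.749
endloop
endfacet
facet normal 0.032 -0.882 -0.469
outer loop
vertex 2.993 1.175 1.531
vertex 3.465 1.075 1.751
vertex 2.961 0.984 1.888
endloop
endfacet
facet normal -0.996 0.008 -0.085
outer loop
vertex 2.993 1.175 1.531
vertex 2.961 0.984 1.888
vertex 2.923 3.044 2.529
endloop
endfacet
facet normal -0.996 0.008 -0.085
outer loop
vertex 2.923 3.044 2.529
vertex 2.961 0.984 1.888
vertex 2.891 2.853 2.885
endloop
endfacet
facet normal -0.034 0.882 0.470
outer loop
vertex 2.923 3.044 2.529
vertex 2.891 2.853 2.885
vertex 3.395 2.945 2.749
endloop
endfacet
facet normal 0.031 -0.882 -0.471
outer loop
vertex 2.961 0.984 1.888
vertex 3.465 1.075 1.751
vertex 3.224 0.846 2.164
endloop
endfacet
facet normal -0.760 -0.328 0.561
outer loop
vertex 2.961 0.984 1.888
vertex 3.224 0.846 2.164
vertex 2.891 2.853 2.885
endloop
endfacet
facet normal -0.760 -0.328 0.561
outer loop
vertex 2.891 2.853 2.885
vertex 3.224 0.846 2.164
vertex 3.154 2.716 3.161
endloop
endfacet
facet normal -0.034 0.882 0.470
outer loop
vertex 2.891 2.853 2.885
vertex 3.154 2.716 3.161
vertex 3.395 2.945 2.749
endloop
endfacet
facet normal 0.034 -0.882 -0.469
outer loop
vertex 3.224 0.846 2.164
vertex 3.465 1.075 1.751
vertex 3.628 0.843 2.199
endloop
endfacet
facet normal -0.080 -0.471 0.878
outer loop
vertex 3.224 0.846 2.164
vertex 3.628 0.843 2.199
vertex 3.154 2.716 3.161
endloop
endfacet
facet normal -0.081 -0.471 0.878
outer loop
vertex 3.154 2.716 3.161
vertex 3.628 0.843 2.199
vertex 3.558 2.712 3.196
endloop
endfacet
facet normal -0.032 0.881 0.471
outer loop
vertex 3.154 2.716 3.161
vertex 3.558 2.712 3.196
vertex 3.395 2.945 2.749
endloop
endfacet
facet normal 0.574 -0.178 -0.800
outer loop
vertex 1.319 -1.383 -0.59
vertex 0.887 -1.396 -0.897
vertex 1.142 -0.938 -0.816
endloop
endfacet
facet normal 0.589 0.540 0.602
outer loop
vertex 1.319 -1.383 -0.59
vertex 1.142 -0.938 -0.816
vertex -0.187 -1.064 0.597
endloop
endfacet
facet normal 0.573 -0.178 -0.800
outer loop
vertex 1.142 -0.938 -0.816
vertex 0.887 -1.396 -0.897
vertex 0.71 -0.95 -1.123
endloop
endfacet
facet normal -0.055 0.998 0.038
outer loop
vertex 1.142 -0.938 -0.816
vertex 0.71 -0.95 -1.123
vertex -0.187 -1.064 0.597
endloop
endfacet
facet normal 0.576 -0.176 -0.799
outer loop
vertex 0.71 -0.95 -1.123
vertex 0.887 -1.396 -0.897
vertex 0.456 -1.408 -1.205
endloop
endfacet
facet normal -0.781 0.500 -0.374
outer loop
vertex 0.71 -0.95 -1.123
vertex 0.456 -1.408 -1.205
vertex -0.187 -1.064 0.597
endloop
endfacet
facet normal 0.575 -0.178 -0.798
outer loop
vertex 0.456 -1.408 -1.205
vertex 0.887 -1.396 -0.897
vertex 0.633 -1.854 -0.978
endloop
endfacet
facet normal -0.863 -0.455 -0.221
outer loop
vertex 0.456 -1.408 -1.205
vertex 0.633 -1.854 -0.978
vertex -0.187 -1.064 0.597
endloop
endfacet
facet normal 0.575 -0.177 -0.799
outer loop
vertex 0.633 -1.854 -0.978
vertex 0.887 -1.396 -0.897
vertex 1.064 -1.841 -0.671
endloop
endfacet
facet normal -0.218 -0.913 0.345
outer loop
vertex 0.633 -1.854 -0.978
vertex 1.064 -1.841 -0.671
vertex -0.187 -1.064 0.597
endloop
endfacet
facet normal 0.574 -0.178 -0.800
outer loop
vertex 1.064 -1.841 -0.671
vertex 0.887 -1.396 -0.897
vertex 1.319 -1.383 -0.59
endloop
endfacet
facet normal 0.507 -0.416 0.755
outer loop
vertex 1.064 -1.841 -0.671
vertex 1.319 -1.383 -0.59
vertex -0.187 -1.064 0.597
endloop
endfacet

endsolid


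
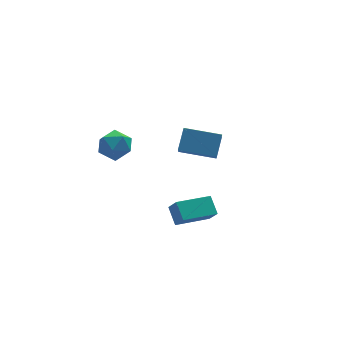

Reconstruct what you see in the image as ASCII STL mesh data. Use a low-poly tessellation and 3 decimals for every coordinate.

solid 
facet normal -0.794 0.418 -0.442
outer loop
vertex -2.585 4.312 -2.722
vertex -3.22 3.835 -2.033
vertex -2.836 4.79 -1.819
endloop
endfacet
facet normal -0.218 0.836 -0.503
outer loop
vertex -2.585 4.312 -2.722
vertex -2.836 4.79 -1.819
vertex -1.849 4.831 -2.179
endloop
endfacet
facet normal 0.291 0.463 -0.837
outer loop
vertex -2.585 4.312 -2.722
vertex -1.849 4.831 -2.179
vertex -1.623 3.901 -2.615
endloop
endfacet
facet normal 0.030 -0.185 -0.982
outer loop
vertex -2.585 4.312 -2.722
vertex -1.623 3.901 -2.615
vertex -2.471 3.286 -2.525
endloop
endfacet
facet normal -0.641 -0.213 -0.738
outer loop
vertex -2.585 4.312 -2.722
vertex -2.471 3.286 -2.525
vertex -3.22 3.835 -2.033
endloop
endfacet
facet normal 0.015 0.988 0.154
outer loop
vertex -1.849 4.831 -2.179
vertex -2.836 4.79 -1.819
vertex -2.029 4.674 -1.155
endloop
endfacet
facet normal -0.916 0.312 0.252
outer loop
vertex -2.836 4.79 -1.819
vertex -3.22 3.835 -2.033
vertex -2.877 4.059 -1.065
endloop
endfacet
facet normal -0.668 -0.709 -0.226
outer loop
vertex -3.22 3.835 -2.033
vertex -2.471 3.286 -2.525
vertex -2.651 3.129 -1.501
endloop
endfacet
facet normal 0.416 -0.664 -0.621
outer loop
vertex -2.471 3.286 -2.525
vertex -1.623 3.901 -2.615
vertex -1.664 3.17 -1.861
endloop
endfacet
facet normal 0.838 0.385 -0.386
outer loop
vertex -1.623 3.901 -2.615
vertex -1.849 4.831 -2.179
vertex -1.28 4.125 -1.647
endloop
endfacet
facet normal -0.030 0.185 0.982
outer loop
vertex -1.915 3.648 -0.958
vertex -2.029 4.674 -1.155
vertex -2.877 4.059 -1.065
endloop
endfacet
facet normal -0.291 -0.463 0.837
outer loop
vertex -1.915 3.648 -0.958
vertex -2.877 4.059 -1.065
vertex -2.651 3.129 -1.501
endloop
endfacet
facet normal 0.218 -0.836 0.503
outer loop
vertex -1.915 3.648 -0.958
vertex -2.651 3.129 -1.501
vertex -1.664 3.17 -1.861
endloop
endfacet
facet normal 0.794 -0.418 0.442
outer loop
vertex -1.915 3.648 -0.958
vertex -1.664 3.17 -1.861
vertex -1.28 4.125 -1.647
endloop
endfacet
facet normal 0.641 0.213 0.738
outer loop
vertex -1.915 3.648 -0.958
vertex -1.28 4.125 -1.647
vertex -2.029 4.674 -1.155
endloop
endfacet
facet normal -0.416 0.664 0.621
outer loop
vertex -2.877 4.059 -1.065
vertex -2.029 4.674 -1.155
vertex -2.836 4.79 -1.819
endloop
endfacet
facet normal -0.838 -0.385 0.386
outer loop
vertex -2.651 3.129 -1.501
vertex -2.877 4.059 -1.065
vertex -3.22 3.835 -2.033
endloop
endfacet
facet normal -0.015 -0.988 -0.154
outer loop
vertex -1.664 3.17 -1.861
vertex -2.651 3.129 -1.501
vertex -2.471 3.286 -2.525
endloop
endfacet
facet normal 0.916 -0.312 -0.252
outer loop
vertex -1.28 4.125 -1.647
vertex -1.664 3.17 -1.861
vertex -1.623 3.901 -2.615
endloop
endfacet
facet normal 0.668 0.709 0.226
outer loop
vertex -2.029 4.674 -1.155
vertex -1.28 4.125 -1.647
vertex -1.849 4.831 -2.179
endloop
endfacet
facet normal -0.979 -0.135 0.152
outer loop
vertex -1.29 -3.803 -1.95
vertex -1.315 -2.877 -1.285
vertex -1.494 -3.229 -2.756
endloop
endfacet
facet normal 0.021 -0.812 -0.584
outer loop
vertex 0.435 -2.963 -3.055
vertex -1.29 -3.803 -1.95
vertex -1.494 -3.229 -2.756
endloop
endfacet
facet normal -0.979 -0.135 0.151
outer loop
vertex -1.494 -3.229 -2.756
vertex -1.315 -2.877 -1.285
vertex -1.519 -2.303 -2.092
endloop
endfacet
facet normal -0.202 0.567 -0.798
outer loop
vertex -1.519 -2.303 -2.092
vertex 0.435 -2.963 -3.055
vertex -1.494 -3.229 -2.756
endloop
endfacet
facet normal 0.202 -0.568 0.798
outer loop
vertex -1.29 -3.803 -1.95
vertex 0.614 -2.611 -1.584
vertex -1.315 -2.877 -1.285
endloop
endfacet
facet normal 0.022 -0.812 -0.583
outer loop
vertex 0.639 -3.537 -2.248
vertex -1.29 -3.803 -1.95
vertex 0.435 -2.963 -3.055
endloop
endfacet
facet normal 0.202 -0.567 0.799
outer loop
vertex 0.639 -3.537 -2.248
vertex 0.614 -2.611 -1.584
vertex -1.29 -3.803 -1.95
endloop
endfacet
facet normal -0.022 0.812 0.583
outer loop
vertex -1.315 -2.877 -1.285
vertex 0.614 -2.611 -1.584
vertex -1.519 -2.303 -2.092
endloop
endfacet
facet normal -0.202 0.568 -0.798
outer loop
vertex 0.41 -2.037 -2.39
vertex 0.435 -2.963 -3.055
vertex -1.519 -2.303 -2.092
endloop
endfacet
facet normal -0.022 0.812 0.584
outer loop
vertex -1.519 -2.303 -2.092
vertex 0.614 -2.611 -1.584
vertex 0.41 -2.037 -2.39
endloop
endfacet
facet normal 0.979 0.135 -0.151
outer loop
vertex 0.41 -2.037 -2.39
vertex 0.639 -3.537 -2.248
vertex 0.435 -2.963 -3.055
endloop
endfacet
facet normal 0.979 0.135 -0.152
outer loop
vertex 0.614 -2.611 -1.584
vertex 0.639 -3.537 -2.248
vertex 0.41 -2.037 -2.39
endloop
endfacet
facet normal -0.430 -0.568 -0.702
outer loop
vertex 2.121 0.468 -1.311
vertex 0.357 1.453 -1.028
vertex 2.428 1.255 -2.136
endloop
endfacet
facet normal 0.865 -0.483 -0.139
outer loop
vertex 3.043 2.067 -1.132
vertex 2.121 0.468 -1.311
vertex 2.428 1.255 -2.136
endloop
endfacet
facet normal -0.430 -0.568 -0.702
outer loop
vertex 2.428 1.255 -2.136
vertex 0.357 1.453 -1.028
vertex 0.664 2.24 -1.853
endloop
endfacet
facet normal 0.260 0.667 -0.699
outer loop
vertex 0.664 2.24 -1.853
vertex 3.043 2.067 -1.132
vertex 2.428 1.255 -2.136
endloop
endfacet
facet normal -0.260 -0.667 0.699
outer loop
vertex 2.121 0.468 -1.311
vertex 0.972 2.265 -0.024
vertex 0.357 1.453 -1.028
endloop
endfacet
facet normal 0.865 -0.483 -0.139
outer loop
vertex 2.736 1.28 -0.307
vertex 2.121 0.468 -1.311
vertex 3.043 2.067 -1.132
endloop
endfacet
facet normal -0.260 -0.667 0.699
outer loop
vertex 2.736 1.28 -0.307
vertex 0.972 2.265 -0.024
vertex 2.121 0.468 -1.311
endloop
endfacet
facet normal -0.865 0.483 0.139
outer loop
vertex 0.357 1.453 -1.028
vertex 0.972 2.265 -0.024
vertex 0.664 2.24 -1.853
endloop
endfacet
facet normal 0.260 0.667 -0.699
outer loop
vertex 1.279 3.052 -0.849
vertex 3.043 2.067 -1.132
vertex 0.664 2.24 -1.853
endloop
endfacet
facet normal -0.865 0.483 0.139
outer loop
vertex 0.664 2.24 -1.853
vertex 0.972 2.265 -0.024
vertex 1.279 3.052 -0.849
endloop
endfacet
facet normal 0.430 0.568 0.702
outer loop
vertex 1.279 3.052 -0.849
vertex 2.736 1.28 -0.307
vertex 3.043 2.067 -1.132
endloop
endfacet
facet normal 0.430 0.568 0.702
outer loop
vertex 0.972 2.265 -0.024
vertex 2.736 1.28 -0.307
vertex 1.279 3.052 -0.849
endloop
endfacet

endsolid


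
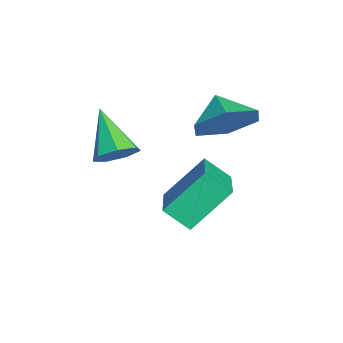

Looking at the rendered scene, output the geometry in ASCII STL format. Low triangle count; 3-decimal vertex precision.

solid 
facet normal -0.940 -0.010 -0.342
outer loop
vertex -0.01 0.68 -3.235
vertex 0.205 1.427 -3.848
vertex 0.445 -0.449 -4.45
endloop
endfacet
facet normal -0.217 -0.754 0.620
outer loop
vertex 2.475 -0.427 -3.712
vertex -0.01 0.68 -3.235
vertex 0.445 -0.449 -4.45
endloop
endfacet
facet normal -0.940 -0.011 -0.342
outer loop
vertex 0.445 -0.449 -4.45
vertex 0.205 1.427 -3.848
vertex 0.66 0.298 -5.064
endloop
endfacet
facet normal 0.264 -0.657 -0.706
outer loop
vertex 0.66 0.298 -5.064
vertex 2.475 -0.427 -3.712
vertex 0.445 -0.449 -4.45
endloop
endfacet
facet normal -0.264 0.656 0.707
outer loop
vertex -0.01 0.68 -3.235
vertex 2.235 1.449 -3.11
vertex 0.205 1.427 -3.848
endloop
endfacet
facet normal -0.217 -0.755 0.619
outer loop
vertex 2.02 0.702 -2.496
vertex -0.01 0.68 -3.235
vertex 2.475 -0.427 -3.712
endloop
endfacet
facet normal -0.264 0.657 0.706
outer loop
vertex 2.02 0.702 -2.496
vertex 2.235 1.449 -3.11
vertex -0.01 0.68 -3.235
endloop
endfacet
facet normal 0.217 0.755 -0.619
outer loop
vertex 0.205 1.427 -3.848
vertex 2.235 1.449 -3.11
vertex 0.66 0.298 -5.064
endloop
endfacet
facet normal 0.264 -0.656 -0.707
outer loop
vertex 2.69 0.32 -4.325
vertex 2.475 -0.427 -3.712
vertex 0.66 0.298 -5.064
endloop
endfacet
facet normal 0.217 0.754 -0.620
outer loop
vertex 0.66 0.298 -5.064
vertex 2.235 1.449 -3.11
vertex 2.69 0.32 -4.325
endloop
endfacet
facet normal 0.940 0.010 0.342
outer loop
vertex 2.69 0.32 -4.325
vertex 2.02 0.702 -2.496
vertex 2.475 -0.427 -3.712
endloop
endfacet
facet normal 0.940 0.011 0.342
outer loop
vertex 2.235 1.449 -3.11
vertex 2.02 0.702 -2.496
vertex 2.69 0.32 -4.325
endloop
endfacet
facet normal 0.673 0.305 -0.674
outer loop
vertex 0.6 -1.709 -2.529
vertex 0.109 -1.753 -3.039
vertex 0.27 -1.198 -2.627
endloop
endfacet
facet normal 0.248 0.335 0.909
outer loop
vertex 0.6 -1.709 -2.529
vertex 0.27 -1.198 -2.627
vertex -1.069 -2.287 -1.861
endloop
endfacet
facet normal 0.674 0.305 -0.673
outer loop
vertex 0.27 -1.198 -2.627
vertex 0.109 -1.753 -3.039
vertex -0.181 -1.105 -3.036
endloop
endfacet
facet normal -0.326 0.778 0.537
outer loop
vertex 0.27 -1.198 -2.627
vertex -0.181 -1.105 -3.036
vertex -1.069 -2.287 -1.861
endloop
endfacet
facet normal 0.674 0.305 -0.673
outer loop
vertex -0.181 -1.105 -3.036
vertex 0.109 -1.753 -3.039
vertex -0.414 -1.5 -3.448
endloop
endfacet
facet normal -0.828 0.557 -0.066
outer loop
vertex -0.181 -1.105 -3.036
vertex -0.414 -1.5 -3.448
vertex -1.069 -2.287 -1.861
endloop
endfacet
facet normal 0.674 0.305 -0.673
outer loop
vertex -0.414 -1.5 -3.448
vertex 0.109 -1.753 -3.039
vertex -0.253 -2.086 -3.552
endloop
endfacet
facet normal -0.881 -0.163 -0.444
outer loop
vertex -0.414 -1.5 -3.448
vertex -0.253 -2.086 -3.552
vertex -1.069 -2.287 -1.861
endloop
endfacet
facet normal 0.673 0.305 -0.673
outer loop
vertex -0.253 -2.086 -3.552
vertex 0.109 -1.753 -3.039
vertex 0.181 -2.421 -3.27
endloop
endfacet
facet normal -0.444 -0.839 -0.314
outer loop
vertex -0.253 -2.086 -3.552
vertex 0.181 -2.421 -3.27
vertex -1.069 -2.287 -1.861
endloop
endfacet
facet normal 0.673 0.305 -0.673
outer loop
vertex 0.181 -2.421 -3.27
vertex 0.109 -1.753 -3.039
vertex 0.56 -2.253 -2.815
endloop
endfacet
facet normal 0.153 -0.962 0.227
outer loop
vertex 0.181 -2.421 -3.27
vertex 0.56 -2.253 -2.815
vertex -1.069 -2.287 -1.861
endloop
endfacet
facet normal 0.673 0.305 -0.674
outer loop
vertex 0.56 -2.253 -2.815
vertex 0.109 -1.753 -3.039
vertex 0.6 -1.709 -2.529
endloop
endfacet
facet normal 0.461 -0.439 0.771
outer loop
vertex 0.56 -2.253 -2.815
vertex 0.6 -1.709 -2.529
vertex -1.069 -2.287 -1.861
endloop
endfacet
facet normal 0.753 0.291 -0.590
outer loop
vertex -0.28 0.388 -2.048
vertex -0.808 1.303 -2.27
vertex -0.133 1.261 -1.429
endloop
endfacet
facet normal 0.011 -0.580 0.815
outer loop
vertex -0.28 0.388 -2.048
vertex -0.133 1.261 -1.429
vertex -1.652 0.977 -1.61
endloop
endfacet
facet normal 0.753 0.291 -0.590
outer loop
vertex -0.133 1.261 -1.429
vertex -0.808 1.303 -2.27
vertex -0.661 2.176 -1.651
endloop
endfacet
facet normal -0.145 0.153 0.977
outer loop
vertex -0.133 1.261 -1.429
vertex -0.661 2.176 -1.651
vertex -1.652 0.977 -1.61
endloop
endfacet
facet normal 0.753 0.292 -0.590
outer loop
vertex -0.661 2.176 -1.651
vertex -0.808 1.303 -2.27
vertex -1.337 2.219 -2.492
endloop
endfacet
facet normal -0.639 0.547 0.541
outer loop
vertex -0.661 2.176 -1.651
vertex -1.337 2.219 -2.492
vertex -1.652 0.977 -1.61
endloop
endfacet
facet normal 0.753 0.292 -0.590
outer loop
vertex -1.337 2.219 -2.492
vertex -0.808 1.303 -2.27
vertex -1.484 1.346 -3.112
endloop
endfacet
facet normal -0.977 0.206 -0.059
outer loop
vertex -1.337 2.219 -2.492
vertex -1.484 1.346 -3.112
vertex -1.652 0.977 -1.61
endloop
endfacet
facet normal 0.753 0.292 -0.590
outer loop
vertex -1.484 1.346 -3.112
vertex -0.808 1.303 -2.27
vertex -0.955 0.431 -2.89
endloop
endfacet
facet normal -0.820 -0.528 -0.221
outer loop
vertex -1.484 1.346 -3.112
vertex -0.955 0.431 -2.89
vertex -1.652 0.977 -1.61
endloop
endfacet
facet normal 0.753 0.292 -0.589
outer loop
vertex -0.955 0.431 -2.89
vertex -0.808 1.303 -2.27
vertex -0.28 0.388 -2.048
endloop
endfacet
facet normal -0.327 -0.920 0.215
outer loop
vertex -0.955 0.431 -2.89
vertex -0.28 0.388 -2.048
vertex -1.652 0.977 -1.61
endloop
endfacet

endsolid


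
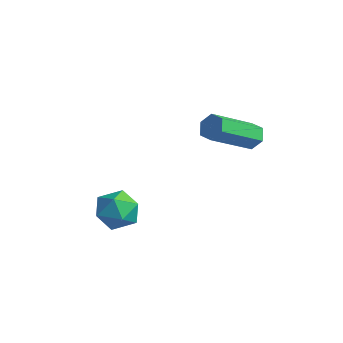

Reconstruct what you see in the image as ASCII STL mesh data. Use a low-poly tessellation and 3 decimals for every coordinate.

solid 
facet normal 0.026 0.860 -0.510
outer loop
vertex 3.745 1.498 0.108
vertex 3.215 1.503 0.089
vertex 3.467 1.735 0.493
endloop
endfacet
facet normal 0.851 0.247 0.463
outer loop
vertex 3.745 1.498 0.108
vertex 3.467 1.735 0.493
vertex 3.694 -0.128 1.071
endloop
endfacet
facet normal 0.852 0.247 0.461
outer loop
vertex 3.694 -0.128 1.071
vertex 3.467 1.735 0.493
vertex 3.417 0.109 1.456
endloop
endfacet
facet normal -0.027 -0.860 0.510
outer loop
vertex 3.694 -0.128 1.071
vertex 3.417 0.109 1.456
vertex 3.165 -0.123 1.051
endloop
endfacet
facet normal 0.025 0.860 -0.509
outer loop
vertex 3.467 1.735 0.493
vertex 3.215 1.503 0.089
vertex 2.938 1.739 0.474
endloop
endfacet
facet normal -0.027 0.510 0.860
outer loop
vertex 3.467 1.735 0.493
vertex 2.938 1.739 0.474
vertex 3.417 0.109 1.456
endloop
endfacet
facet normal -0.028 0.510 0.860
outer loop
vertex 3.417 0.109 1.456
vertex 2.938 1.739 0.474
vertex 2.888 0.114 1.436
endloop
endfacet
facet normal -0.027 -0.860 0.510
outer loop
vertex 3.417 0.109 1.456
vertex 2.888 0.114 1.436
vertex 3.165 -0.123 1.051
endloop
endfacet
facet normal 0.027 0.861 -0.508
outer loop
vertex 2.938 1.739 0.474
vertex 3.215 1.503 0.089
vertex 2.686 1.508 0.069
endloop
endfacet
facet normal -0.879 0.262 0.397
outer loop
vertex 2.938 1.739 0.474
vertex 2.686 1.508 0.069
vertex 2.888 0.114 1.436
endloop
endfacet
facet normal -0.878 0.264 0.399
outer loop
vertex 2.888 0.114 1.436
vertex 2.686 1.508 0.069
vertex 2.635 -0.118 1.032
endloop
endfacet
facet normal -0.026 -0.860 0.510
outer loop
vertex 2.888 0.114 1.436
vertex 2.635 -0.118 1.032
vertex 3.165 -0.123 1.051
endloop
endfacet
facet normal 0.027 0.860 -0.510
outer loop
vertex 2.686 1.508 0.069
vertex 3.215 1.503 0.089
vertex 2.963 1.271 -0.316
endloop
endfacet
facet normal -0.852 -0.247 -0.461
outer loop
vertex 2.686 1.508 0.069
vertex 2.963 1.271 -0.316
vertex 2.635 -0.118 1.032
endloop
endfacet
facet normal -0.851 -0.248 -0.462
outer loop
vertex 2.635 -0.118 1.032
vertex 2.963 1.271 -0.316
vertex 2.913 -0.355 0.647
endloop
endfacet
facet normal -0.026 -0.860 0.510
outer loop
vertex 2.635 -0.118 1.032
vertex 2.913 -0.355 0.647
vertex 3.165 -0.123 1.051
endloop
endfacet
facet normal 0.027 0.860 -0.510
outer loop
vertex 2.963 1.271 -0.316
vertex 3.215 1.503 0.089
vertex 3.492 1.266 -0.296
endloop
endfacet
facet normal 0.028 -0.510 -0.860
outer loop
vertex 2.963 1.271 -0.316
vertex 3.492 1.266 -0.296
vertex 2.913 -0.355 0.647
endloop
endfacet
facet normal 0.027 -0.510 -0.860
outer loop
vertex 2.913 -0.355 0.647
vertex 3.492 1.266 -0.296
vertex 3.442 -0.359 0.666
endloop
endfacet
facet normal -0.025 -0.860 0.509
outer loop
vertex 2.913 -0.355 0.647
vertex 3.442 -0.359 0.666
vertex 3.165 -0.123 1.051
endloop
endfacet
facet normal 0.026 0.860 -0.510
outer loop
vertex 3.492 1.266 -0.296
vertex 3.215 1.503 0.089
vertex 3.745 1.498 0.108
endloop
endfacet
facet normal 0.878 -0.263 -0.399
outer loop
vertex 3.492 1.266 -0.296
vertex 3.745 1.498 0.108
vertex 3.442 -0.359 0.666
endloop
endfacet
facet normal 0.879 -0.263 -0.397
outer loop
vertex 3.442 -0.359 0.666
vertex 3.745 1.498 0.108
vertex 3.694 -0.128 1.071
endloop
endfacet
facet normal -0.027 -0.861 0.508
outer loop
vertex 3.442 -0.359 0.666
vertex 3.694 -0.128 1.071
vertex 3.165 -0.123 1.051
endloop
endfacet
facet normal -0.974 -0.228 0.002
outer loop
vertex 1.03 -2.419 -2.474
vertex 1.202 -3.155 -2.819
vertex 1.185 -3.077 -1.992
endloop
endfacet
facet normal -0.813 0.207 0.544
outer loop
vertex 1.03 -2.419 -2.474
vertex 1.185 -3.077 -1.992
vertex 1.504 -2.335 -1.798
endloop
endfacet
facet normal -0.531 0.802 0.273
outer loop
vertex 1.03 -2.419 -2.474
vertex 1.504 -2.335 -1.798
vertex 1.717 -1.954 -2.504
endloop
endfacet
facet normal -0.517 0.736 -0.437
outer loop
vertex 1.03 -2.419 -2.474
vertex 1.717 -1.954 -2.504
vertex 1.53 -2.46 -3.135
endloop
endfacet
facet normal -0.791 0.098 -0.604
outer loop
vertex 1.03 -2.419 -2.474
vertex 1.53 -2.46 -3.135
vertex 1.202 -3.155 -2.819
endloop
endfacet
facet normal -0.313 -0.112 0.943
outer loop
vertex 1.504 -2.335 -1.798
vertex 1.185 -3.077 -1.992
vertex 1.97 -3.02 -1.725
endloop
endfacet
facet normal -0.573 -0.817 0.065
outer loop
vertex 1.185 -3.077 -1.992
vertex 1.202 -3.155 -2.819
vertex 1.783 -3.526 -2.356
endloop
endfacet
facet normal -0.277 -0.286 -0.917
outer loop
vertex 1.202 -3.155 -2.819
vertex 1.53 -2.46 -3.135
vertex 1.996 -3.145 -3.062
endloop
endfacet
facet normal 0.166 0.745 -0.646
outer loop
vertex 1.53 -2.46 -3.135
vertex 1.717 -1.954 -2.504
vertex 2.315 -2.403 -2.868
endloop
endfacet
facet normal 0.143 0.852 0.503
outer loop
vertex 1.717 -1.954 -2.504
vertex 1.504 -2.335 -1.798
vertex 2.298 -2.325 -2.041
endloop
endfacet
facet normal 0.517 -0.736 0.437
outer loop
vertex 2.47 -3.061 -2.386
vertex 1.97 -3.02 -1.725
vertex 1.783 -3.526 -2.356
endloop
endfacet
facet normal 0.531 -0.802 -0.273
outer loop
vertex 2.47 -3.061 -2.386
vertex 1.783 -3.526 -2.356
vertex 1.996 -3.145 -3.062
endloop
endfacet
facet normal 0.813 -0.207 -0.544
outer loop
vertex 2.47 -3.061 -2.386
vertex 1.996 -3.145 -3.062
vertex 2.315 -2.403 -2.868
endloop
endfacet
facet normal 0.974 0.228 -0.002
outer loop
vertex 2.47 -3.061 -2.386
vertex 2.315 -2.403 -2.868
vertex 2.298 -2.325 -2.041
endloop
endfacet
facet normal 0.791 -0.098 0.604
outer loop
vertex 2.47 -3.061 -2.386
vertex 2.298 -2.325 -2.041
vertex 1.97 -3.02 -1.725
endloop
endfacet
facet normal -0.166 -0.745 0.646
outer loop
vertex 1.783 -3.526 -2.356
vertex 1.97 -3.02 -1.725
vertex 1.185 -3.077 -1.992
endloop
endfacet
facet normal -0.143 -0.852 -0.503
outer loop
vertex 1.996 -3.145 -3.062
vertex 1.783 -3.526 -2.356
vertex 1.202 -3.155 -2.819
endloop
endfacet
facet normal 0.313 0.112 -0.943
outer loop
vertex 2.315 -2.403 -2.868
vertex 1.996 -3.145 -3.062
vertex 1.53 -2.46 -3.135
endloop
endfacet
facet normal 0.573 0.817 -0.065
outer loop
vertex 2.298 -2.325 -2.041
vertex 2.315 -2.403 -2.868
vertex 1.717 -1.954 -2.504
endloop
endfacet
facet normal 0.277 0.286 0.917
outer loop
vertex 1.97 -3.02 -1.725
vertex 2.298 -2.325 -2.041
vertex 1.504 -2.335 -1.798
endloop
endfacet

endsolid
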